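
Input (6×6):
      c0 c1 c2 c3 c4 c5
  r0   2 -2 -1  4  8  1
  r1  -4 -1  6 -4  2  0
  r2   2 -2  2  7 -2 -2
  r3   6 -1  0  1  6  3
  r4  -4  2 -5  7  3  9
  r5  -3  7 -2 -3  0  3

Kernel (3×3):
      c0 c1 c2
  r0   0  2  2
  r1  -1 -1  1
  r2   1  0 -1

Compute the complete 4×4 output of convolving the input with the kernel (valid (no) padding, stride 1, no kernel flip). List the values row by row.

Output[0,0]: The receptive field on the input at this output position is [2 -2 -1 / -4 -1 6 / 2 -2 2]. Elementwise product with the kernel and sum: -2·2 + -1·2 + -4·-1 + -1·-1 + 6·1 + 2·1 + 2·-1.

5 -12 28 29
18 9 -21 -5
-4 15 7 -14
-6 22 13 11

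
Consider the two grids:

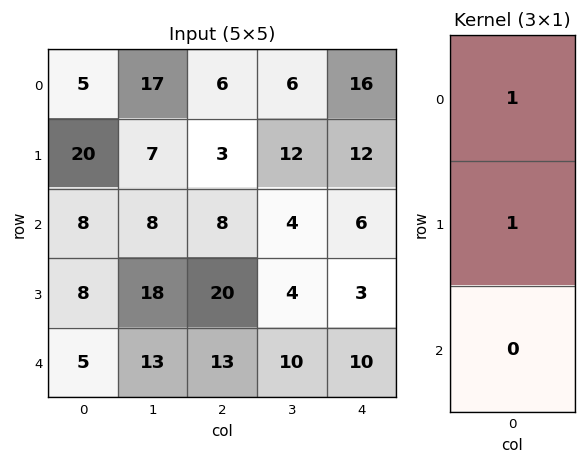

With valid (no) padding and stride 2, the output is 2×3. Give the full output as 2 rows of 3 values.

Output[0,0]: The receptive field on the input at this output position is [5 / 20 / 8]. Elementwise product with the kernel and sum: 5·1 + 20·1.
Output[0,1]: The receptive field on the input at this output position is [6 / 3 / 8]. Elementwise product with the kernel and sum: 6·1 + 3·1.

25 9 28
16 28 9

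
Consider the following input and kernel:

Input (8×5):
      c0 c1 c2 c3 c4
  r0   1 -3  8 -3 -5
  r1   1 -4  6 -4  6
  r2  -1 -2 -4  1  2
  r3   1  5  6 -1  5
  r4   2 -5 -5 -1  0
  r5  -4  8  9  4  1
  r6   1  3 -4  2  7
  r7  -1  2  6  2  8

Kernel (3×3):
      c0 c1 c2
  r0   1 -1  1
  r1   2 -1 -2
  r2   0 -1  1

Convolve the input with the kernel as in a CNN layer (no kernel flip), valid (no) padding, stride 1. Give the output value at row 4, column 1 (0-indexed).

The receptive field on the input at this output position is [-5 -5 -1 / 8 9 4 / 3 -4 2]. Elementwise product with the kernel and sum: -5·1 + -5·-1 + -1·1 + 8·2 + 9·-1 + 4·-2 + -4·-1 + 2·1.

4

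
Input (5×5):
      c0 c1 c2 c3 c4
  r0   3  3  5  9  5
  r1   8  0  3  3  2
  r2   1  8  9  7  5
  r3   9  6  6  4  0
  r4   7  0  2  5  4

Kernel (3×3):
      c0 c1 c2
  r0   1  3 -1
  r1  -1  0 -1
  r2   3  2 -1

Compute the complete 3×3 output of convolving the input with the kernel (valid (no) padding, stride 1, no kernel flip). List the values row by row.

6 41 58
28 17 22
20 17 31

Output[0,0]: The receptive field on the input at this output position is [3 3 5 / 8 0 3 / 1 8 9]. Elementwise product with the kernel and sum: 3·1 + 3·3 + 5·-1 + 8·-1 + 3·-1 + 1·3 + 8·2 + 9·-1.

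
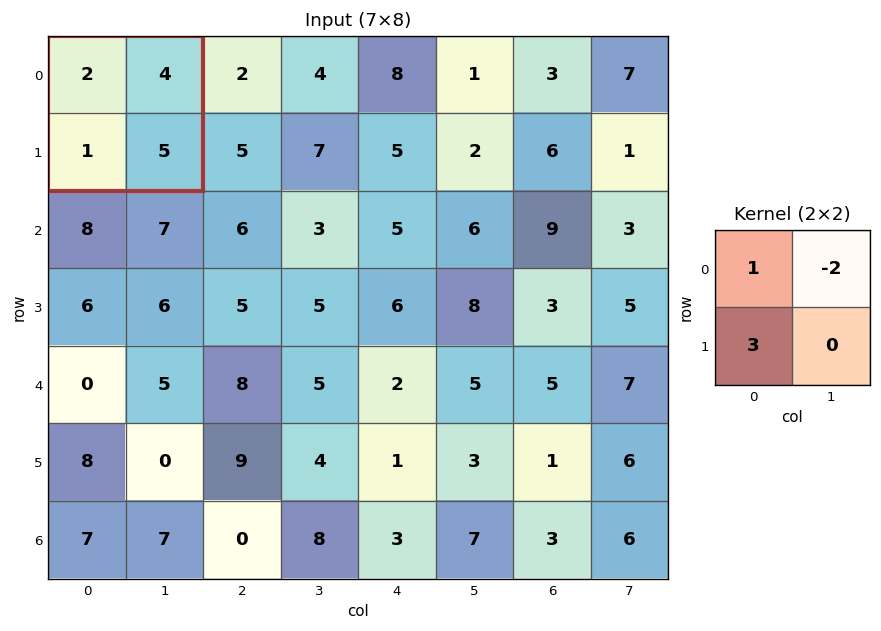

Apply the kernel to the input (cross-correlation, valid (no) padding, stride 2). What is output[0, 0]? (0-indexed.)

-3

The receptive field on the input at this output position is [2 4 / 1 5]. Elementwise product with the kernel and sum: 2·1 + 4·-2 + 1·3.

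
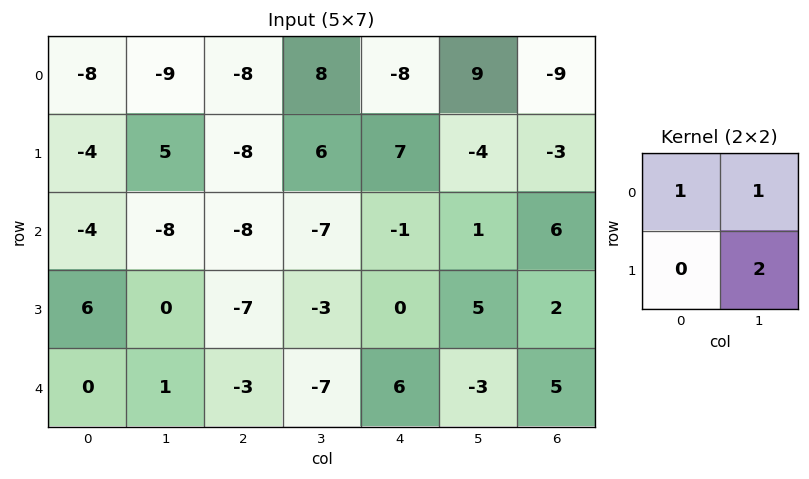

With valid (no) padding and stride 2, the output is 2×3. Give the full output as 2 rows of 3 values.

Output[0,0]: The receptive field on the input at this output position is [-8 -9 / -4 5]. Elementwise product with the kernel and sum: -8·1 + -9·1 + 5·2.

-7 12 -7
-12 -21 10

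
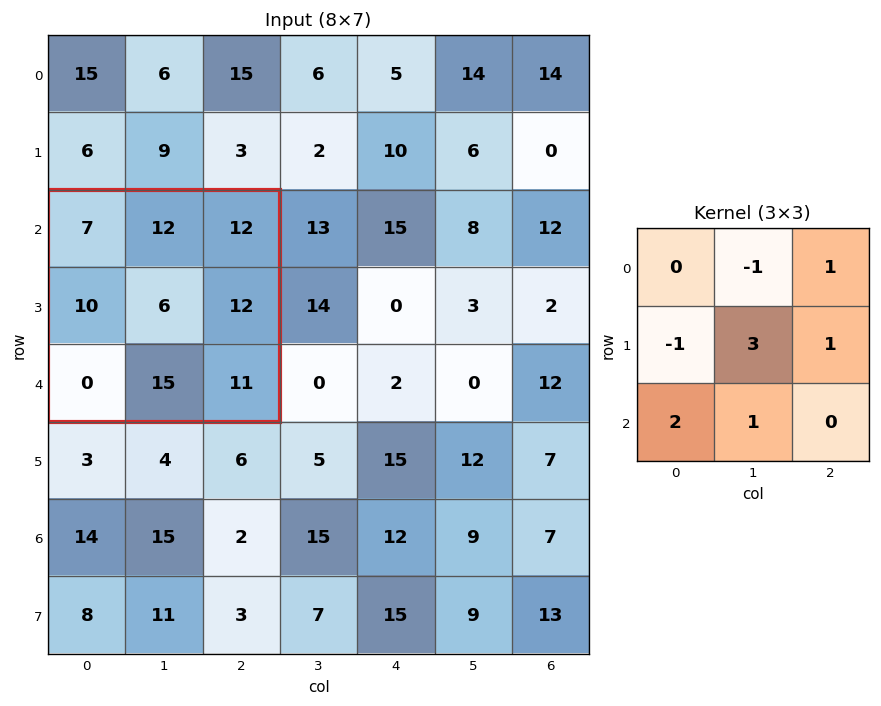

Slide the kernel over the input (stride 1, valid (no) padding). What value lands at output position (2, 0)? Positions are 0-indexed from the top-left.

The receptive field on the input at this output position is [7 12 12 / 10 6 12 / 0 15 11]. Elementwise product with the kernel and sum: 12·-1 + 12·1 + 10·-1 + 6·3 + 12·1 + 0·2 + 15·1.

35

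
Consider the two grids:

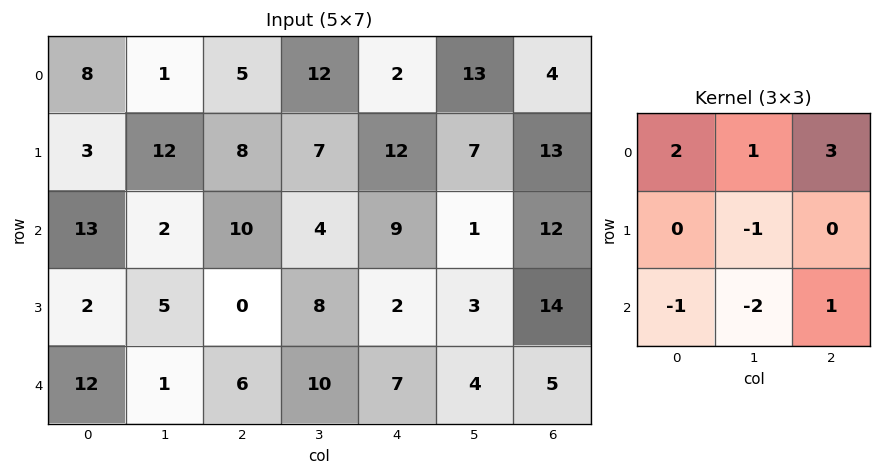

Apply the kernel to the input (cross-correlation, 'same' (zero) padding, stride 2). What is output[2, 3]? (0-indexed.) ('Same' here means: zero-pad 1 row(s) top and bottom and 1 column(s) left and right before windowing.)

The receptive field on the zero-padded input at this output position is [3 14 0 / 4 5 0 / 0 0 0]. Elementwise product with the kernel and sum: 3·2 + 14·1 + 0·3 + 5·-1 + 0·-1 + 0·-2 + 0·1.

15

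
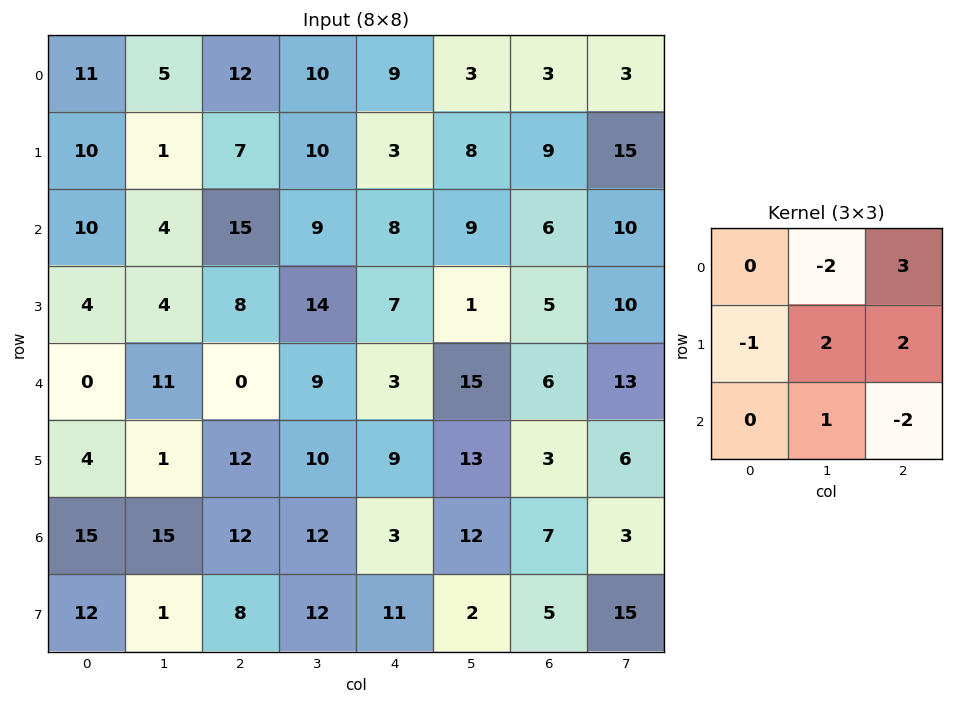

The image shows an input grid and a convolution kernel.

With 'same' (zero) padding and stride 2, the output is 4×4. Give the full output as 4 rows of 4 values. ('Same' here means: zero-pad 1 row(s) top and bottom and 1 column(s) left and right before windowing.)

Output[0,0]: The receptive field on the zero-padded input at this output position is [0 0 0 / 0 11 5 / 0 10 1]. Elementwise product with the kernel and sum: 0·-2 + 0·3 + 0·-1 + 11·2 + 5·2 + 10·1 + 1·-2.

40 26 1 -12
7 40 48 35
28 25 -1 34
65 23 46 -5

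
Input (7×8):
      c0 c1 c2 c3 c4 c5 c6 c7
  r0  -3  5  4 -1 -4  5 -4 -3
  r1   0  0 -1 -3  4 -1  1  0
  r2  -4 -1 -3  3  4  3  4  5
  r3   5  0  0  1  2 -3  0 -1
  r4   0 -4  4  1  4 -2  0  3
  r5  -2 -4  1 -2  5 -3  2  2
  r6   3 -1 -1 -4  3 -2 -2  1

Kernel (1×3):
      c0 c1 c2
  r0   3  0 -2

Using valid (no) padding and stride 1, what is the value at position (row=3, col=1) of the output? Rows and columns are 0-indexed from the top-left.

The receptive field on the input at this output position is [0 0 1]. Elementwise product with the kernel and sum: 0·3 + 1·-2.

-2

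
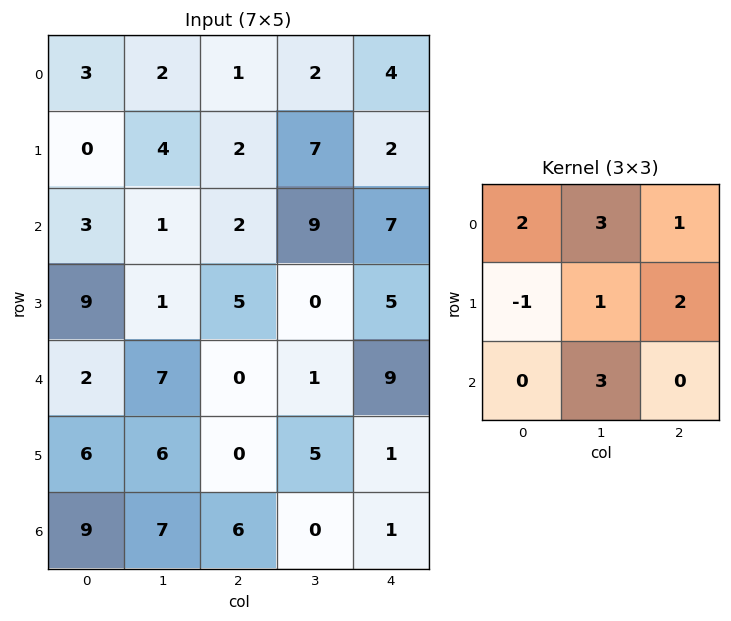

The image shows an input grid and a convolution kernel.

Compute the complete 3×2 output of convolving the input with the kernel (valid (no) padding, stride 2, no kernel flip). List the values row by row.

Output[0,0]: The receptive field on the input at this output position is [3 2 1 / 0 4 2 / 3 1 2]. Elementwise product with the kernel and sum: 3·2 + 2·3 + 1·1 + 0·-1 + 4·1 + 2·2 + 1·3.
Output[0,1]: The receptive field on the input at this output position is [1 2 4 / 2 7 2 / 2 9 7]. Elementwise product with the kernel and sum: 1·2 + 2·3 + 4·1 + 2·-1 + 7·1 + 2·2 + 9·3.

24 48
34 46
46 19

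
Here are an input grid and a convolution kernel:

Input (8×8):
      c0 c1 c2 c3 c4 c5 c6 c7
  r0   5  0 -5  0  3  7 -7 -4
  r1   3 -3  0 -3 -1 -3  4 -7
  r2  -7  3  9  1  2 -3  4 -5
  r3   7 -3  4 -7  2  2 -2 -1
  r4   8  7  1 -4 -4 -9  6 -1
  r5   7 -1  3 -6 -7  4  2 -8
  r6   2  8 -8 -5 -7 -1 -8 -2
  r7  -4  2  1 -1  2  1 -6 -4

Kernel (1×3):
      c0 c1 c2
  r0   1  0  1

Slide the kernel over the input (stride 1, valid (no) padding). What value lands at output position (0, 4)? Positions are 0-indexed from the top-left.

The receptive field on the input at this output position is [3 7 -7]. Elementwise product with the kernel and sum: 3·1 + -7·1.

-4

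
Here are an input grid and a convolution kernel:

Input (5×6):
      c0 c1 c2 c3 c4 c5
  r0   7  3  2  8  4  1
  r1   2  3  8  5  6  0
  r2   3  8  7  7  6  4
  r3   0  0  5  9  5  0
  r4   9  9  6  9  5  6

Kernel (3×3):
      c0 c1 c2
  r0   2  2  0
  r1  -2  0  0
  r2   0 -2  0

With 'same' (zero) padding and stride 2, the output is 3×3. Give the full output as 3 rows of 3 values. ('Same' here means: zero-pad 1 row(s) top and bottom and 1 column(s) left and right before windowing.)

Output[0,0]: The receptive field on the zero-padded input at this output position is [0 0 0 / 0 7 3 / 0 2 3]. Elementwise product with the kernel and sum: 0·2 + 0·2 + 0·-2 + 2·-2.
Output[0,1]: The receptive field on the zero-padded input at this output position is [0 0 0 / 3 2 8 / 3 8 5]. Elementwise product with the kernel and sum: 0·2 + 0·2 + 3·-2 + 8·-2.

-4 -22 -28
4 -4 -2
0 -8 10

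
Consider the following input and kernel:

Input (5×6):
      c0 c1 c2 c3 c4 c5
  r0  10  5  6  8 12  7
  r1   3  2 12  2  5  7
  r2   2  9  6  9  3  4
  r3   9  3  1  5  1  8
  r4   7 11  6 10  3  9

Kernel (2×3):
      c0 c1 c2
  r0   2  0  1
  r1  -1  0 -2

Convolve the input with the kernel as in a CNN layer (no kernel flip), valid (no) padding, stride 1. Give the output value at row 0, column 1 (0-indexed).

The receptive field on the input at this output position is [5 6 8 / 2 12 2]. Elementwise product with the kernel and sum: 5·2 + 8·1 + 2·-1 + 2·-2.

12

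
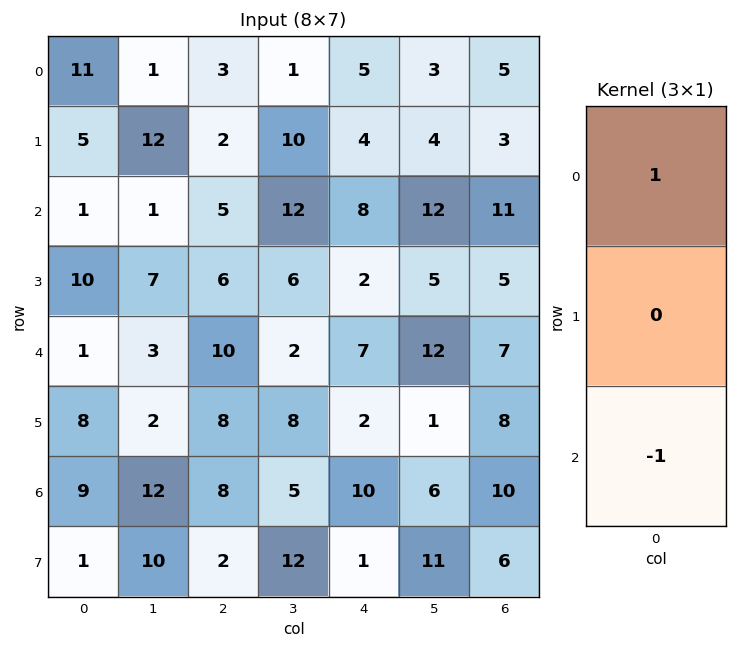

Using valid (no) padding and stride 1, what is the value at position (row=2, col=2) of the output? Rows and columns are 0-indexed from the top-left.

-5

The receptive field on the input at this output position is [5 / 6 / 10]. Elementwise product with the kernel and sum: 5·1 + 10·-1.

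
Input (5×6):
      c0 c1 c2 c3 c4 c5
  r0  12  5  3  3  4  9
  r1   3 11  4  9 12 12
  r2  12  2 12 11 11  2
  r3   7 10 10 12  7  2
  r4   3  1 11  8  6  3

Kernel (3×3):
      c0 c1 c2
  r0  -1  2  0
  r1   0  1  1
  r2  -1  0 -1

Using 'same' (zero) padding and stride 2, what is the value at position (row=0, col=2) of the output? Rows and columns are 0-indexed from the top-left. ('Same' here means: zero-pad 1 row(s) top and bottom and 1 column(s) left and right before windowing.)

-8

The receptive field on the zero-padded input at this output position is [0 0 0 / 3 4 9 / 9 12 12]. Elementwise product with the kernel and sum: 0·-1 + 0·2 + 4·1 + 9·1 + 9·-1 + 12·-1.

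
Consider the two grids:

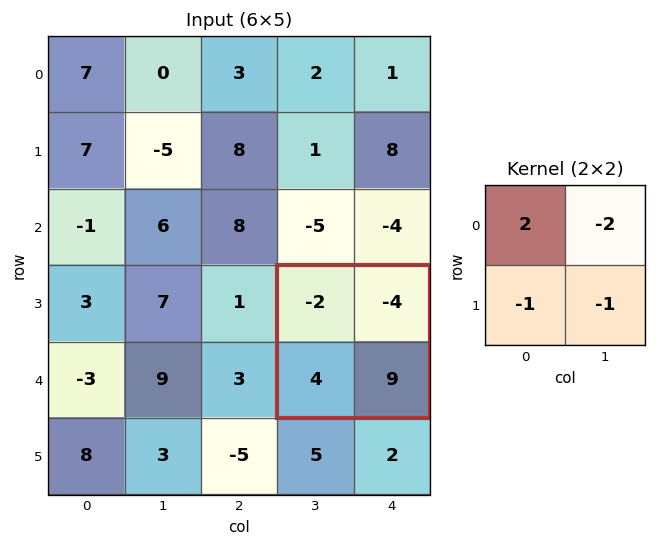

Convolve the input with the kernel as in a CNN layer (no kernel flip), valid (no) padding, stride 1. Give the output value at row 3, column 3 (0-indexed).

-9

The receptive field on the input at this output position is [-2 -4 / 4 9]. Elementwise product with the kernel and sum: -2·2 + -4·-2 + 4·-1 + 9·-1.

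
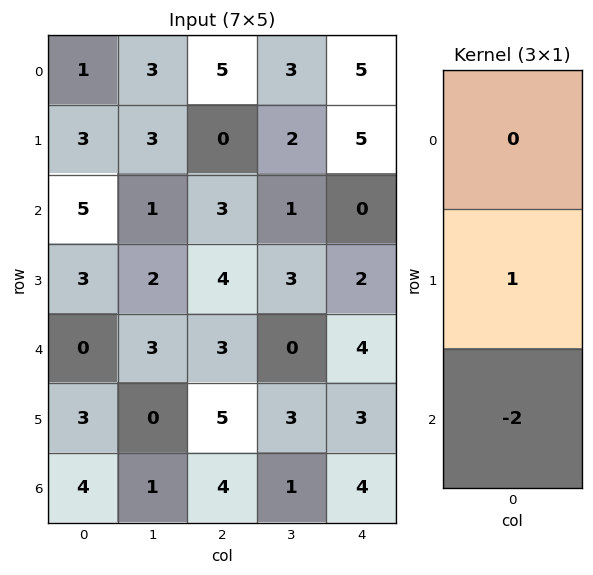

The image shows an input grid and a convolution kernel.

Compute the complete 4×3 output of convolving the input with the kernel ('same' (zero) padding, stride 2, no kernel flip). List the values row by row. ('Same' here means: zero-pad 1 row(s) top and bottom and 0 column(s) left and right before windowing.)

Output[0,0]: The receptive field on the zero-padded input at this output position is [0 / 1 / 3]. Elementwise product with the kernel and sum: 1·1 + 3·-2.

-5 5 -5
-1 -5 -4
-6 -7 -2
4 4 4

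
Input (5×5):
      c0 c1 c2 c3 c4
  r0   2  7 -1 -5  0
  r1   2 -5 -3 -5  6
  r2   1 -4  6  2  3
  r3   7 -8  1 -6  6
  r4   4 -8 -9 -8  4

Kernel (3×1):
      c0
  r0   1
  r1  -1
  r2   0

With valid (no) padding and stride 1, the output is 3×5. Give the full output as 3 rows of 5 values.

0 12 2 0 -6
1 -1 -9 -7 3
-6 4 5 8 -3

Output[0,0]: The receptive field on the input at this output position is [2 / 2 / 1]. Elementwise product with the kernel and sum: 2·1 + 2·-1.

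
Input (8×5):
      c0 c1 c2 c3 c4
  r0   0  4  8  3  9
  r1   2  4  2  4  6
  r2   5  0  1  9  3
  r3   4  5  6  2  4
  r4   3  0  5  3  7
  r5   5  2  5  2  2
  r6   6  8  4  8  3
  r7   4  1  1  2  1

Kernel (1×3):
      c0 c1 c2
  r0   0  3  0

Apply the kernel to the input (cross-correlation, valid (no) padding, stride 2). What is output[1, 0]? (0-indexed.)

The receptive field on the input at this output position is [5 0 1]. Elementwise product with the kernel and sum: 0·3.

0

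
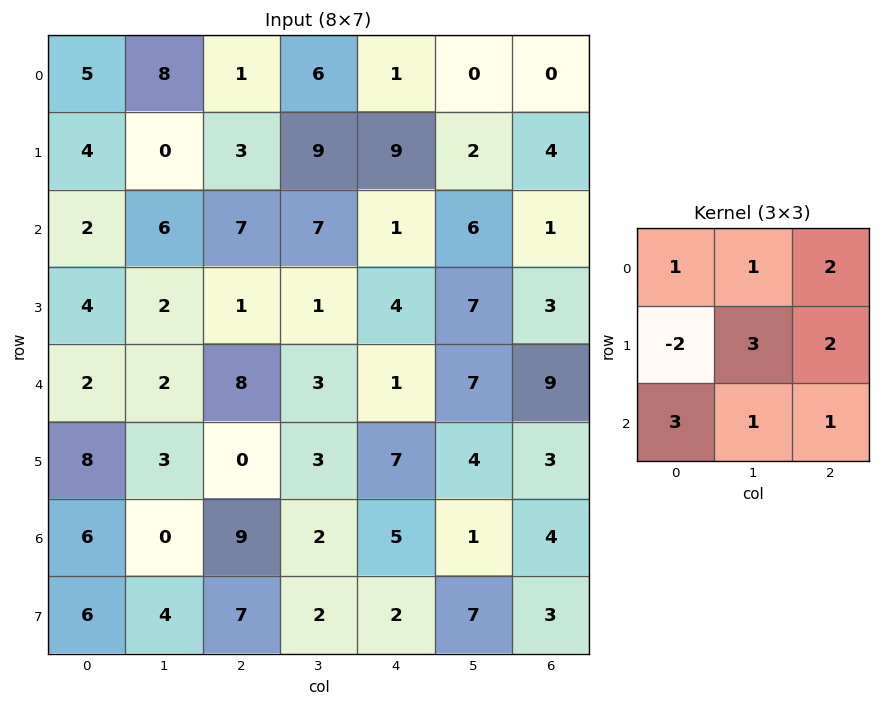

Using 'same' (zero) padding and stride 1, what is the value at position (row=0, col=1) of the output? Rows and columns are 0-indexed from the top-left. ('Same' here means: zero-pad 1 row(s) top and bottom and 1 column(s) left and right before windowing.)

31

The receptive field on the zero-padded input at this output position is [0 0 0 / 5 8 1 / 4 0 3]. Elementwise product with the kernel and sum: 0·1 + 0·1 + 0·2 + 5·-2 + 8·3 + 1·2 + 4·3 + 0·1 + 3·1.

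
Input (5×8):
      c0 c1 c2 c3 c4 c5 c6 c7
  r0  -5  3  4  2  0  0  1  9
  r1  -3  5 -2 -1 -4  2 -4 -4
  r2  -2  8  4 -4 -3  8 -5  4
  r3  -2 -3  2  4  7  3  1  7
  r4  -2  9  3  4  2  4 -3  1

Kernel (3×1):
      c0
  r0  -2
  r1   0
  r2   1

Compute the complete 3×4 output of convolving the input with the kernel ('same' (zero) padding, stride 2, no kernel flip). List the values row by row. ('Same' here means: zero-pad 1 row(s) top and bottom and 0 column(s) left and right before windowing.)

Output[0,0]: The receptive field on the zero-padded input at this output position is [0 / -5 / -3]. Elementwise product with the kernel and sum: 0·-2 + -3·1.

-3 -2 -4 -4
4 6 15 9
4 -4 -14 -2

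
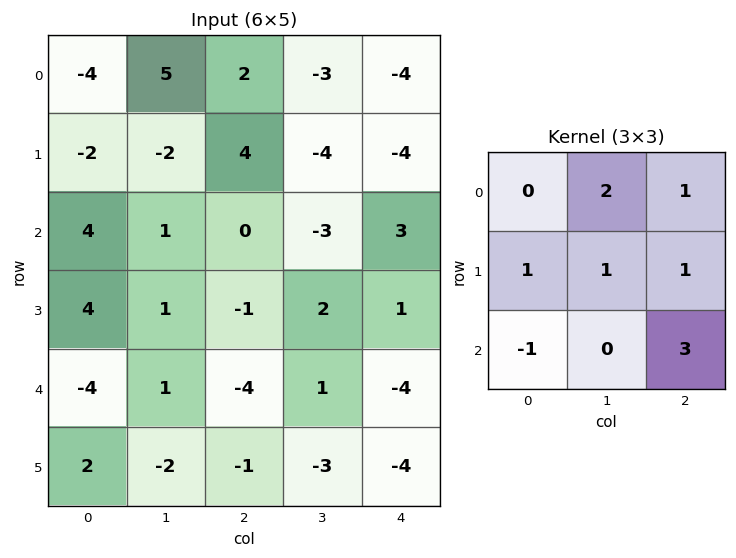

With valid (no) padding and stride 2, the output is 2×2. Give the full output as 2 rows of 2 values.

Output[0,0]: The receptive field on the input at this output position is [-4 5 2 / -2 -2 4 / 4 1 0]. Elementwise product with the kernel and sum: 5·2 + 2·1 + -2·1 + -2·1 + 4·1 + 4·-1 + 0·3.
Output[0,1]: The receptive field on the input at this output position is [2 -3 -4 / 4 -4 -4 / 0 -3 3]. Elementwise product with the kernel and sum: -3·2 + -4·1 + 4·1 + -4·1 + -4·1 + 0·-1 + 3·3.

8 -5
-2 -9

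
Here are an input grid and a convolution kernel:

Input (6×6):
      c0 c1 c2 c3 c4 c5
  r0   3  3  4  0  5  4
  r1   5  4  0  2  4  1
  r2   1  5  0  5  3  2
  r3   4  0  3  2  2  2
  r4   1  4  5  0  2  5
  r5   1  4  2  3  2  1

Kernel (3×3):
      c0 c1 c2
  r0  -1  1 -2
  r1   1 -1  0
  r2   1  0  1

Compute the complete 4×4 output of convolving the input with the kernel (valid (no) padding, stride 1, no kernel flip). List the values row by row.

Output[0,0]: The receptive field on the input at this output position is [3 3 4 / 5 4 0 / 1 5 0]. Elementwise product with the kernel and sum: 3·-1 + 3·1 + 4·-2 + 5·1 + 4·-1 + 1·1 + 0·1.
Output[0,1]: The receptive field on the input at this output position is [3 4 0 / 4 0 2 / 5 0 5]. Elementwise product with the kernel and sum: 3·-1 + 4·1 + 0·-2 + 4·1 + 0·-1 + 5·1 + 5·1.

-6 15 -13 2
2 -1 -6 6
14 -14 7 -1
-10 5 4 -2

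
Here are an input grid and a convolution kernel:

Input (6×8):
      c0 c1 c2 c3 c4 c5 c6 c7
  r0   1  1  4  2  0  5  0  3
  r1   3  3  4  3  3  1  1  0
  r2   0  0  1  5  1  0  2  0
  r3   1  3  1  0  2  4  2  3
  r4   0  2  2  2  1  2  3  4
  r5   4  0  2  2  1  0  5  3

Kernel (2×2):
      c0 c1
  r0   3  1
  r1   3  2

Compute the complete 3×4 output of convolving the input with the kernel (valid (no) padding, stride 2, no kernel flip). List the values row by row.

19 32 16 6
9 11 17 18
14 18 8 34

Output[0,0]: The receptive field on the input at this output position is [1 1 / 3 3]. Elementwise product with the kernel and sum: 1·3 + 1·1 + 3·3 + 3·2.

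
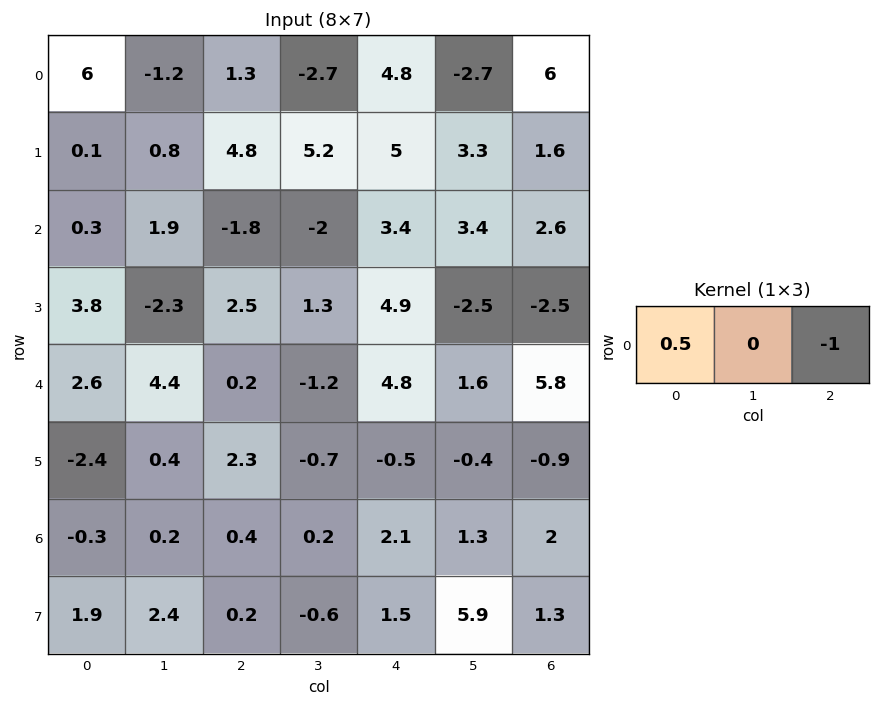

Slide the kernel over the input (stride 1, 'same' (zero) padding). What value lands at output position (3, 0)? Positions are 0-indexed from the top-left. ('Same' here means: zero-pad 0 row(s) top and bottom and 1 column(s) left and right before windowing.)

The receptive field on the zero-padded input at this output position is [0 3.8 -2.3]. Elementwise product with the kernel and sum: 0·0.5 + -2.3·-1.

2.3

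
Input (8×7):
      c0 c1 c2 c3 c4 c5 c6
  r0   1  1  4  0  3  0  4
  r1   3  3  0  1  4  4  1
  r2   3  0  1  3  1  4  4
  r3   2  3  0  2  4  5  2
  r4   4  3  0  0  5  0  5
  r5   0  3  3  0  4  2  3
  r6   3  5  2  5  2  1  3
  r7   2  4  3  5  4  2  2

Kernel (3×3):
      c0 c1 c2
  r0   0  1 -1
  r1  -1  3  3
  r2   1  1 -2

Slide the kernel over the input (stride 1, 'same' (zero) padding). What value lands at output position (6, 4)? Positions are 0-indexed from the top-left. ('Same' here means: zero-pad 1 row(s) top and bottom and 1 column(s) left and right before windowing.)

11

The receptive field on the zero-padded input at this output position is [0 4 2 / 5 2 1 / 5 4 2]. Elementwise product with the kernel and sum: 4·1 + 2·-1 + 5·-1 + 2·3 + 1·3 + 5·1 + 4·1 + 2·-2.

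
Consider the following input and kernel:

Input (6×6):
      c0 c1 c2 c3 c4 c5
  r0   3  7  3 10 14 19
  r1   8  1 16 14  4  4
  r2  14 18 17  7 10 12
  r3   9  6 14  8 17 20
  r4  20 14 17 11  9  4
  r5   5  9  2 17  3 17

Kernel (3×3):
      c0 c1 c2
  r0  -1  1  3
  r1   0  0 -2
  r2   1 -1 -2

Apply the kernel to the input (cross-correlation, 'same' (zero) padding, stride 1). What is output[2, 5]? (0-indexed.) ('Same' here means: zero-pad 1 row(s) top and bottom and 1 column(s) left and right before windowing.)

The receptive field on the zero-padded input at this output position is [4 4 0 / 10 12 0 / 17 20 0]. Elementwise product with the kernel and sum: 4·-1 + 4·1 + 0·3 + 0·-2 + 17·1 + 20·-1 + 0·-2.

-3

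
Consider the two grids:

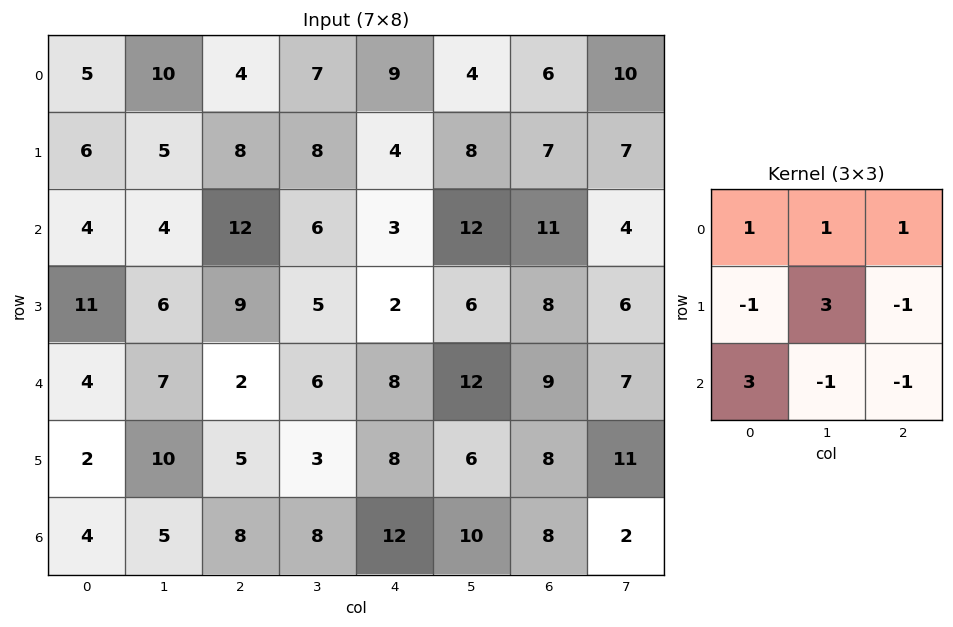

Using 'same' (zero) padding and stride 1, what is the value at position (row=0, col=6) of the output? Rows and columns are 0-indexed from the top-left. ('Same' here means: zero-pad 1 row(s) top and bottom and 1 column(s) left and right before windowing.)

The receptive field on the zero-padded input at this output position is [0 0 0 / 4 6 10 / 8 7 7]. Elementwise product with the kernel and sum: 0·1 + 0·1 + 0·1 + 4·-1 + 6·3 + 10·-1 + 8·3 + 7·-1 + 7·-1.

14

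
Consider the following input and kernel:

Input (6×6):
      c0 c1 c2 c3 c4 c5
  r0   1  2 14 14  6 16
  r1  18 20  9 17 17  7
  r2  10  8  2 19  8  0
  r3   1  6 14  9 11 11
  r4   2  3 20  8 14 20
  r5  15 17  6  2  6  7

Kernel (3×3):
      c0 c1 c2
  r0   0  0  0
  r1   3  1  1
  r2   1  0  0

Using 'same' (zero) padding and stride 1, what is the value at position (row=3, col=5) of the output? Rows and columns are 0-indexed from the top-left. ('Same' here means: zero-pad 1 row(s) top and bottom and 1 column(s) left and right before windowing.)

58

The receptive field on the zero-padded input at this output position is [8 0 0 / 11 11 0 / 14 20 0]. Elementwise product with the kernel and sum: 11·3 + 11·1 + 0·1 + 14·1.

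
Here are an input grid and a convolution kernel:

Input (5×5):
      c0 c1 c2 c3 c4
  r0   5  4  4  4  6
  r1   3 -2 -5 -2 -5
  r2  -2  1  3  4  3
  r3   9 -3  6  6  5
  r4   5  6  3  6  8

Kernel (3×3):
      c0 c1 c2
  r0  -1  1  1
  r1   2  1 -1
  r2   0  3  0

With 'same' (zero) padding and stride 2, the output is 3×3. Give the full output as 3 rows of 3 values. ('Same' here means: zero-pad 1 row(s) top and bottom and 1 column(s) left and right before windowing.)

Output[0,0]: The receptive field on the zero-padded input at this output position is [0 0 0 / 0 5 4 / 0 3 -2]. Elementwise product with the kernel and sum: 0·-1 + 0·1 + 0·1 + 0·2 + 5·1 + 4·-1 + 3·3.
Output[0,1]: The receptive field on the zero-padded input at this output position is [0 0 0 / 4 4 4 / -2 -5 -2]. Elementwise product with the kernel and sum: 0·-1 + 0·1 + 0·1 + 4·2 + 4·1 + 4·-1 + -5·3.

10 -7 -1
25 14 23
5 24 19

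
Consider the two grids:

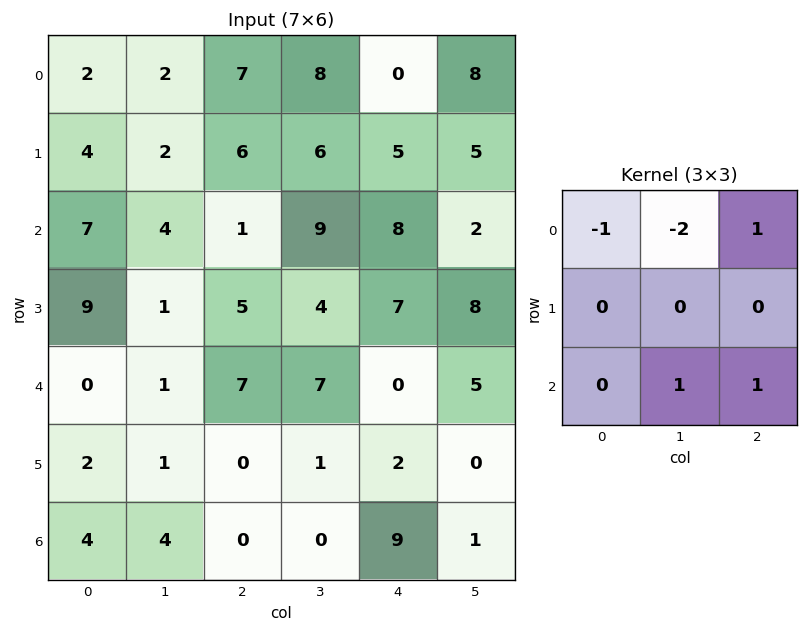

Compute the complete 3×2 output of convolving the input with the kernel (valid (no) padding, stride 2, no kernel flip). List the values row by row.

6 -6
-6 -4
9 -12

Output[0,0]: The receptive field on the input at this output position is [2 2 7 / 4 2 6 / 7 4 1]. Elementwise product with the kernel and sum: 2·-1 + 2·-2 + 7·1 + 4·1 + 1·1.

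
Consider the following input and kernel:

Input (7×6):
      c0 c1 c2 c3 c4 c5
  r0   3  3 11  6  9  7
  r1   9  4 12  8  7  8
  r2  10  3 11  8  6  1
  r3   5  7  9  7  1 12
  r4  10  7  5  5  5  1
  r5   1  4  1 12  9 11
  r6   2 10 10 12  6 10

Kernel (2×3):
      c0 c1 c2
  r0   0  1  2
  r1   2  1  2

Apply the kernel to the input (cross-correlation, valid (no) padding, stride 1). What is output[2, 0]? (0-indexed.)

60

The receptive field on the input at this output position is [10 3 11 / 5 7 9]. Elementwise product with the kernel and sum: 3·1 + 11·2 + 5·2 + 7·1 + 9·2.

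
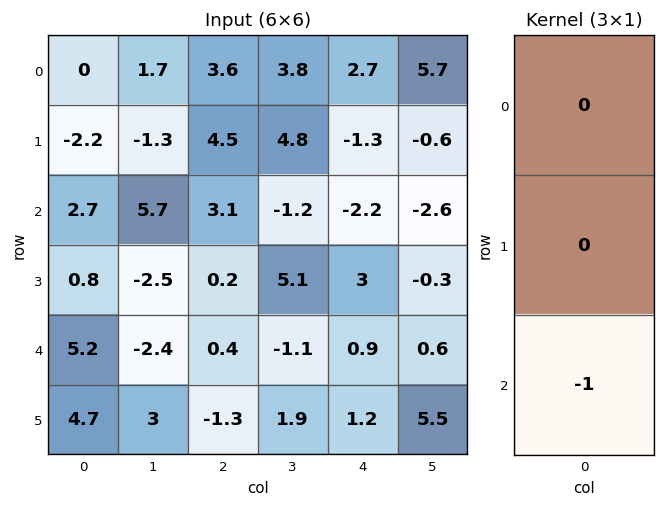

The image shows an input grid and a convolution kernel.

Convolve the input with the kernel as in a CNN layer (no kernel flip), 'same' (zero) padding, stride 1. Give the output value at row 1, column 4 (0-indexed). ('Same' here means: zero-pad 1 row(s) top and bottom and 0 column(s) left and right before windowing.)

The receptive field on the zero-padded input at this output position is [2.7 / -1.3 / -2.2]. Elementwise product with the kernel and sum: -2.2·-1.

2.2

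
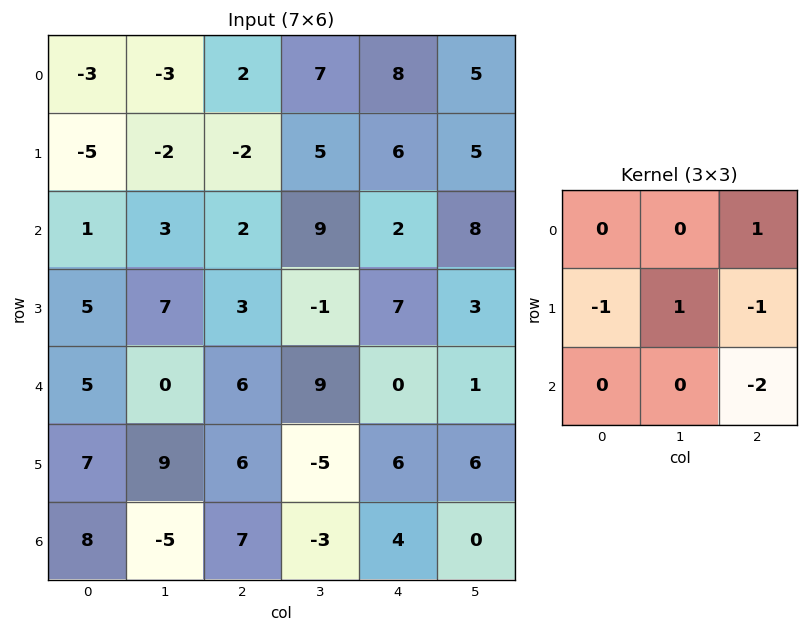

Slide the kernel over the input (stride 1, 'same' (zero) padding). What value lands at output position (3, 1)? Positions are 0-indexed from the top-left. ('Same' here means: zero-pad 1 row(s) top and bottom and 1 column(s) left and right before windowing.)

The receptive field on the zero-padded input at this output position is [1 3 2 / 5 7 3 / 5 0 6]. Elementwise product with the kernel and sum: 2·1 + 5·-1 + 7·1 + 3·-1 + 6·-2.

-11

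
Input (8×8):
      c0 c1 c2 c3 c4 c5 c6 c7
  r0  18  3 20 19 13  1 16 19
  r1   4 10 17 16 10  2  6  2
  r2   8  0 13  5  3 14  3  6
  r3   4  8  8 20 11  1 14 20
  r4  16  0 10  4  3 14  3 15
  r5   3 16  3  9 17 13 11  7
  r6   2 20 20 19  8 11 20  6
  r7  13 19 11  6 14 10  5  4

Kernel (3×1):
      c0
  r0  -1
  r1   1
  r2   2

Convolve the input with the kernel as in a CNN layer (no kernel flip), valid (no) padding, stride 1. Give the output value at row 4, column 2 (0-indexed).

33

The receptive field on the input at this output position is [10 / 3 / 20]. Elementwise product with the kernel and sum: 10·-1 + 3·1 + 20·2.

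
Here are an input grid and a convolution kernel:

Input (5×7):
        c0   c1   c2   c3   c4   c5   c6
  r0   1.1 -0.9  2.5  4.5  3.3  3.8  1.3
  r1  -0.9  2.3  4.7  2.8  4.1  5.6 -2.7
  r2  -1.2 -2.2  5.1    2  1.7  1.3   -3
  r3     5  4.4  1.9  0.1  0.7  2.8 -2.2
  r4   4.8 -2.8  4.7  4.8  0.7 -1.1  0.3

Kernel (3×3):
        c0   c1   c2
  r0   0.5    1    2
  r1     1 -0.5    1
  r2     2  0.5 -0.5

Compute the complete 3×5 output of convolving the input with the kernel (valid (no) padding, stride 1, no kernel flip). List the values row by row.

Output[0,0]: The receptive field on the input at this output position is [1.1 -0.9 2.5 / -0.9 2.3 4.7 / -1.2 -2.2 5.1]. Elementwise product with the kernel and sum: 1.1·0.5 + -0.9·1 + 2.5·2 + -0.9·1 + 2.3·-0.5 + 4.7·1 + -1.2·2 + -2.2·0.5 + 5.1·-0.5.
Output[0,1]: The receptive field on the input at this output position is [-0.9 2.5 4.5 / 2.3 4.7 2.8 / -2.2 5.1 2]. Elementwise product with the kernel and sum: -0.9·0.5 + 2.5·1 + 4.5·2 + 2.3·1 + 4.7·-0.5 + 2.8·1 + -2.2·2 + 5.1·0.5 + 2·-0.5.

1.25 10.95 30.1 23.7 12.2
27.5 18.4 22.65 18.3 4.2
17.95 5.9 21.95 18.35 -6.05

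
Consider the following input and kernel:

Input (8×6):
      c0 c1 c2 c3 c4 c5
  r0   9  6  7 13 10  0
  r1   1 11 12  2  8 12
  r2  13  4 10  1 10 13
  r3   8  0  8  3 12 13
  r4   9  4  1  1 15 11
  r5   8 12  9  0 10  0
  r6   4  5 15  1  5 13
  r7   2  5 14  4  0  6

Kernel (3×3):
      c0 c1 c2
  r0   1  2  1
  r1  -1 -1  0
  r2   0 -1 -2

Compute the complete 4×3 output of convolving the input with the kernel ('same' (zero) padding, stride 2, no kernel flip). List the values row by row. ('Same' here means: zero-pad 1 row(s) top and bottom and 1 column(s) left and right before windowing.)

Output[0,0]: The receptive field on the zero-padded input at this output position is [0 0 0 / 0 9 6 / 0 1 11]. Elementwise product with the kernel and sum: 0·1 + 0·2 + 0·1 + 0·-1 + 9·-1 + 1·-1 + 11·-2.

-32 -29 -55
-8 9 -19
-25 5 14
12 -12 2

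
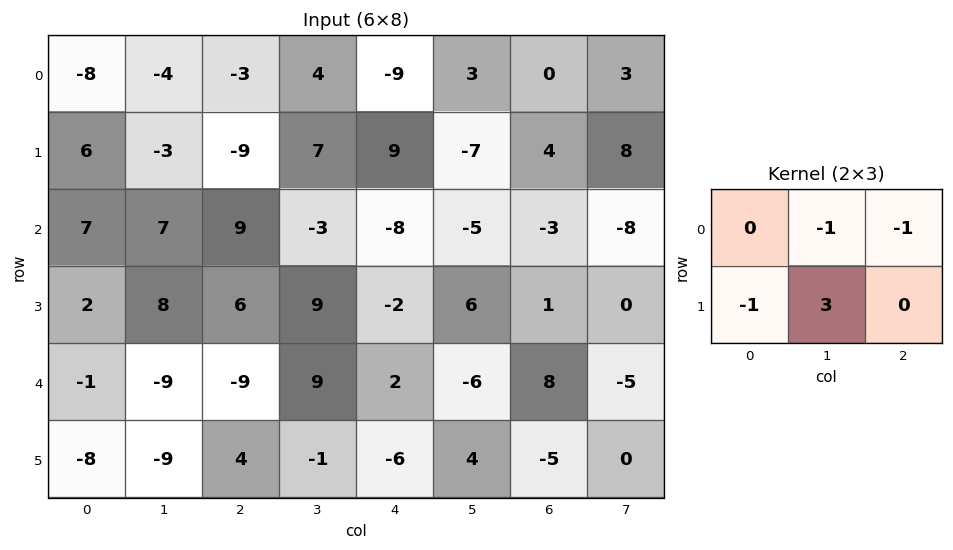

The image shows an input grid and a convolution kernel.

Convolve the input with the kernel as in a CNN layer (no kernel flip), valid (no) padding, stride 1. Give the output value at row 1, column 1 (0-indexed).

22

The receptive field on the input at this output position is [-3 -9 7 / 7 9 -3]. Elementwise product with the kernel and sum: -9·-1 + 7·-1 + 7·-1 + 9·3.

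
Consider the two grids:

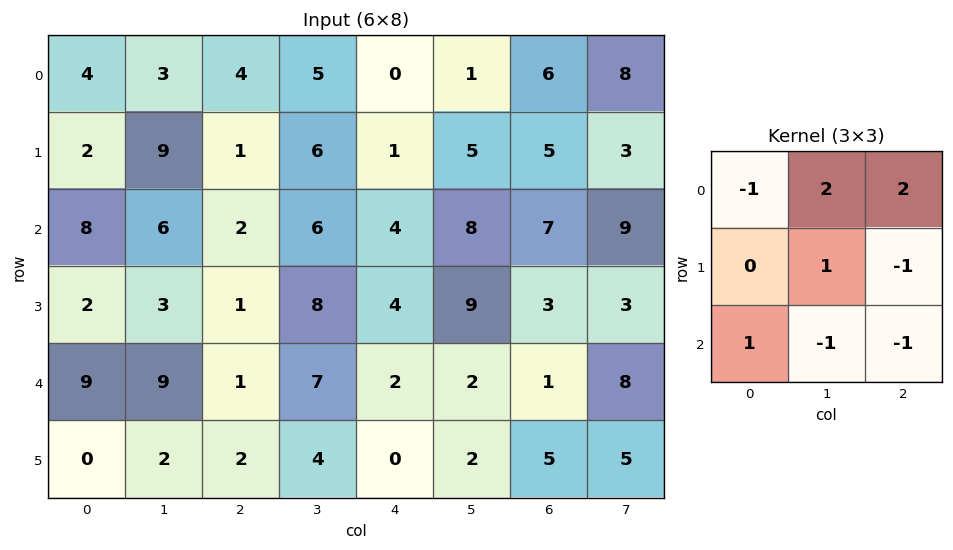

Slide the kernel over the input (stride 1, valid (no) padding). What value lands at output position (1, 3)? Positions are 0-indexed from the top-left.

-3

The receptive field on the input at this output position is [6 1 5 / 6 4 8 / 8 4 9]. Elementwise product with the kernel and sum: 6·-1 + 1·2 + 5·2 + 4·1 + 8·-1 + 8·1 + 4·-1 + 9·-1.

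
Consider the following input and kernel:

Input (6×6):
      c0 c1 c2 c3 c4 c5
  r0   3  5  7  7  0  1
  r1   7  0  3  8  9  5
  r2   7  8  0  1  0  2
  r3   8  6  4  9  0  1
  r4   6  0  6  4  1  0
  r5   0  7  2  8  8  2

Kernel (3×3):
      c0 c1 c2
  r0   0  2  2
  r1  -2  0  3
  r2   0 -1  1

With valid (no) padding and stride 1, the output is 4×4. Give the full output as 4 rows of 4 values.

11 53 34 3
-10 14 25 33
18 15 -9 -12
21 44 9 -12

Output[0,0]: The receptive field on the input at this output position is [3 5 7 / 7 0 3 / 7 8 0]. Elementwise product with the kernel and sum: 5·2 + 7·2 + 7·-2 + 3·3 + 8·-1 + 0·1.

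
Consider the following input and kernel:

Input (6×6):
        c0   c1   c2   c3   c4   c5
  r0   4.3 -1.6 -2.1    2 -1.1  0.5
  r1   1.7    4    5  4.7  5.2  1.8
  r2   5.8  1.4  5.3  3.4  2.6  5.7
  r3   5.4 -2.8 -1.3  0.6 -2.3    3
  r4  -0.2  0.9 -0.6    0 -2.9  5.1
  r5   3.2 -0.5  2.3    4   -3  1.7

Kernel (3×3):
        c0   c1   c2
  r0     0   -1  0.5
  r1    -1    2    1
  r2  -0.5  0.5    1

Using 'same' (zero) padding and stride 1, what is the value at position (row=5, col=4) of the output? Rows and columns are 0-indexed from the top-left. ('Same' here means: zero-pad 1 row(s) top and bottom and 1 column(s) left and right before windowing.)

The receptive field on the zero-padded input at this output position is [0 -2.9 5.1 / 4 -3 1.7 / 0 0 0]. Elementwise product with the kernel and sum: -2.9·-1 + 5.1·0.5 + 4·-1 + -3·2 + 1.7·1 + 0·-0.5 + 0·0.5 + 0·1.

-2.85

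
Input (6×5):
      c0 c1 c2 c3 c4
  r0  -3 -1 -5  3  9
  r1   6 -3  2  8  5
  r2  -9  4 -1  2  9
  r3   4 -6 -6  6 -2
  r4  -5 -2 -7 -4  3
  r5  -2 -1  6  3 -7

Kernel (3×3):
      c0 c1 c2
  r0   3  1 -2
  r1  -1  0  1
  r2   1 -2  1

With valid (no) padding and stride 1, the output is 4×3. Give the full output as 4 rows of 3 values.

Output[0,0]: The receptive field on the input at this output position is [-3 -1 -5 / 6 -3 2 / -9 4 -1]. Elementwise product with the kernel and sum: -3·3 + -1·1 + -5·-2 + 6·-1 + 2·1 + -9·1 + 4·-2 + -1·1.

-22 5 -23
29 -13 -6
-39 27 -11
22 -48 -5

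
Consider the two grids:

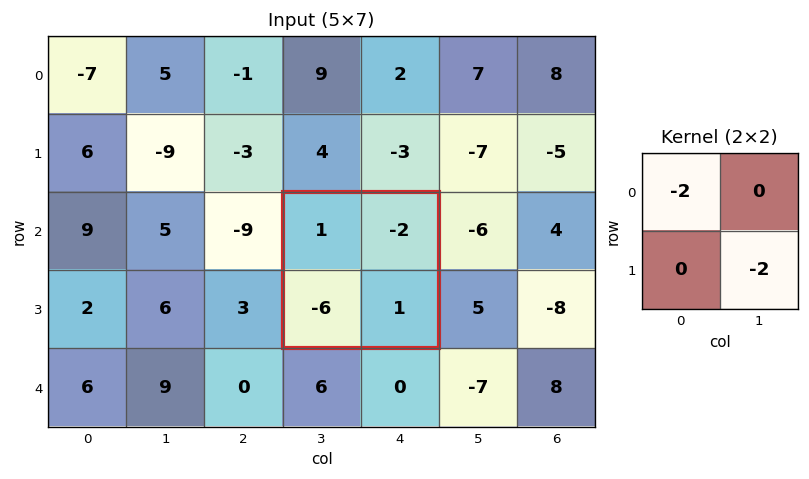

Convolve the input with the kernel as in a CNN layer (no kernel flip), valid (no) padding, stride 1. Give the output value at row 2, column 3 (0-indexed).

-4

The receptive field on the input at this output position is [1 -2 / -6 1]. Elementwise product with the kernel and sum: 1·-2 + 1·-2.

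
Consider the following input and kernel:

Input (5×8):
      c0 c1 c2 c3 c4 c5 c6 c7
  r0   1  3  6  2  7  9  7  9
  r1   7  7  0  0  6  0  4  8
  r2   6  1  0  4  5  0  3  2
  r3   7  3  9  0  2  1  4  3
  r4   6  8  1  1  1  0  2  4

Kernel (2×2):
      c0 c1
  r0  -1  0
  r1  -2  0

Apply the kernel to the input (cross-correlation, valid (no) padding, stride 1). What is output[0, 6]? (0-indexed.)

-15

The receptive field on the input at this output position is [7 9 / 4 8]. Elementwise product with the kernel and sum: 7·-1 + 4·-2.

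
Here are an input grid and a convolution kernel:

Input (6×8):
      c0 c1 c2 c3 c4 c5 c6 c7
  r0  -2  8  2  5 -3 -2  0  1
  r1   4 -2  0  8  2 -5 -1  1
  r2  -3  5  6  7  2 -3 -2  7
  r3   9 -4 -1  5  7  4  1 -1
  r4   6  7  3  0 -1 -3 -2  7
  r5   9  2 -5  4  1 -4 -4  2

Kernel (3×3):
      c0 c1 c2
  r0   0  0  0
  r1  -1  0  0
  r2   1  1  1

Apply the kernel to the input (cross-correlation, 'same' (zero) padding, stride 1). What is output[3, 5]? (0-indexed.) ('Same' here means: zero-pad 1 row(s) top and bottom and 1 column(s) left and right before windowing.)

-13

The receptive field on the zero-padded input at this output position is [2 -3 -2 / 7 4 1 / -1 -3 -2]. Elementwise product with the kernel and sum: 7·-1 + -1·1 + -3·1 + -2·1.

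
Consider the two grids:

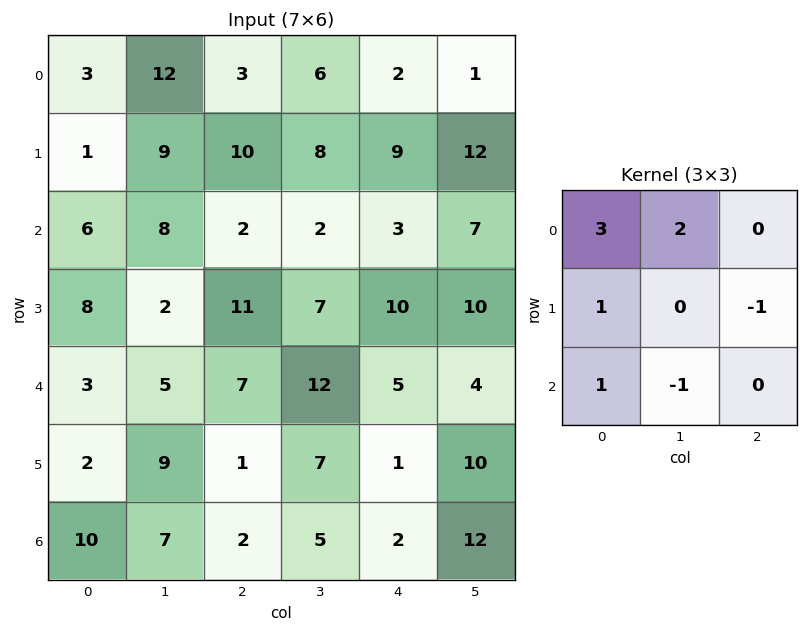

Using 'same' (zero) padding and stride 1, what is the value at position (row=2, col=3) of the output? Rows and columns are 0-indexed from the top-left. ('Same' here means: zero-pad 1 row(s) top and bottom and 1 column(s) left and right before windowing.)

The receptive field on the zero-padded input at this output position is [10 8 9 / 2 2 3 / 11 7 10]. Elementwise product with the kernel and sum: 10·3 + 8·2 + 2·1 + 3·-1 + 11·1 + 7·-1.

49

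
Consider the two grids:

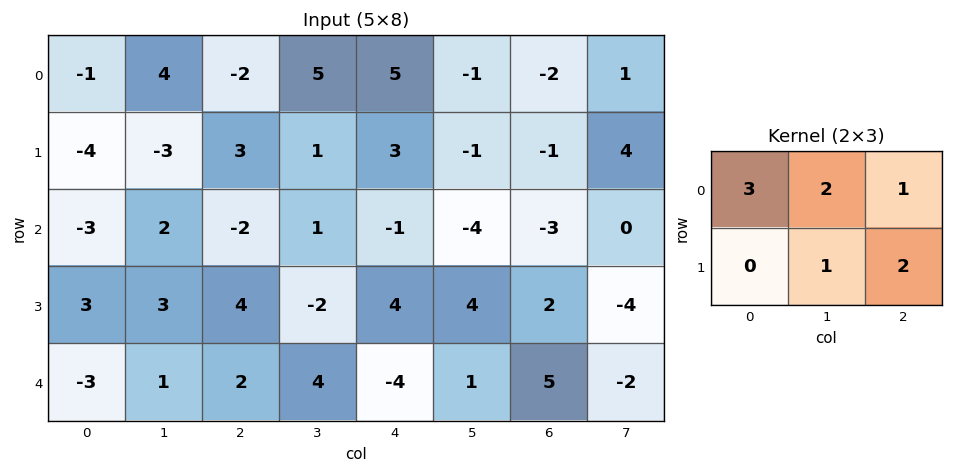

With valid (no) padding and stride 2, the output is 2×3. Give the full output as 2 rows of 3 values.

6 16 8
4 1 -6

Output[0,0]: The receptive field on the input at this output position is [-1 4 -2 / -4 -3 3]. Elementwise product with the kernel and sum: -1·3 + 4·2 + -2·1 + -3·1 + 3·2.
Output[0,1]: The receptive field on the input at this output position is [-2 5 5 / 3 1 3]. Elementwise product with the kernel and sum: -2·3 + 5·2 + 5·1 + 1·1 + 3·2.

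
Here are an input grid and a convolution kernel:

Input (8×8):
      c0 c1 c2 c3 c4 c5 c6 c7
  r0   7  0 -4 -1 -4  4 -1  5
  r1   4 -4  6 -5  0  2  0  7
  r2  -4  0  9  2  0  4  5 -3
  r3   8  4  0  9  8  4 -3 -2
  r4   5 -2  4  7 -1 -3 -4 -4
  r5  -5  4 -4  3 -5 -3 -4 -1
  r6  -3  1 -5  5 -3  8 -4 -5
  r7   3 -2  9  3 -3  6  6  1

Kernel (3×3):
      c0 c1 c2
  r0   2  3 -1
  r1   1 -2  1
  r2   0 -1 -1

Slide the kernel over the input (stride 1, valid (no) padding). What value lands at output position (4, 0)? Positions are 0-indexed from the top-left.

The receptive field on the input at this output position is [5 -2 4 / -5 4 -4 / -3 1 -5]. Elementwise product with the kernel and sum: 5·2 + -2·3 + 4·-1 + -5·1 + 4·-2 + -4·1 + 1·-1 + -5·-1.

-13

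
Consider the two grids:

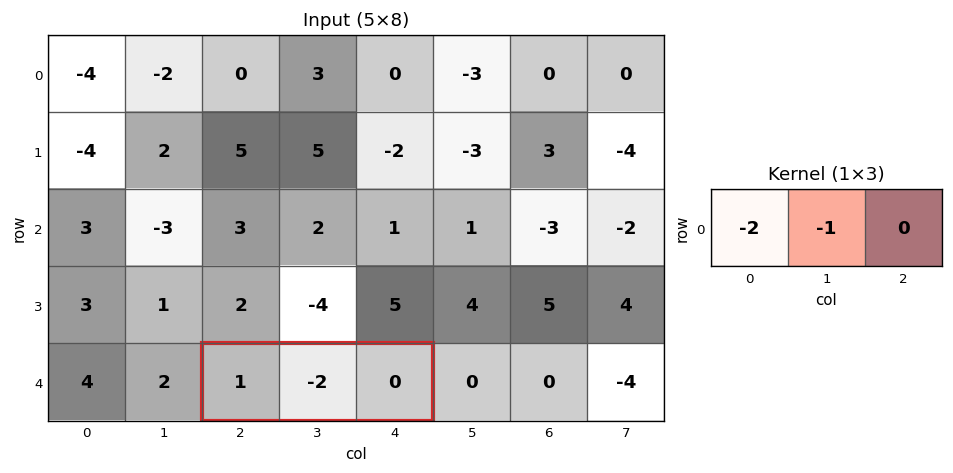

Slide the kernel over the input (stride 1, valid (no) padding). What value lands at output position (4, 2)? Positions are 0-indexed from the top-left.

The receptive field on the input at this output position is [1 -2 0]. Elementwise product with the kernel and sum: 1·-2 + -2·-1.

0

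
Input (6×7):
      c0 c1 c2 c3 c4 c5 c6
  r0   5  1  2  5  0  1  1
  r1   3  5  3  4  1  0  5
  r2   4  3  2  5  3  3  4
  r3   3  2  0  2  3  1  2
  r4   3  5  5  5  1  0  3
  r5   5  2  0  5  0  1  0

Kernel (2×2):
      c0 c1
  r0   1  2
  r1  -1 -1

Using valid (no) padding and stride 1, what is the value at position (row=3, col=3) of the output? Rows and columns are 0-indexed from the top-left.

2

The receptive field on the input at this output position is [2 3 / 5 1]. Elementwise product with the kernel and sum: 2·1 + 3·2 + 5·-1 + 1·-1.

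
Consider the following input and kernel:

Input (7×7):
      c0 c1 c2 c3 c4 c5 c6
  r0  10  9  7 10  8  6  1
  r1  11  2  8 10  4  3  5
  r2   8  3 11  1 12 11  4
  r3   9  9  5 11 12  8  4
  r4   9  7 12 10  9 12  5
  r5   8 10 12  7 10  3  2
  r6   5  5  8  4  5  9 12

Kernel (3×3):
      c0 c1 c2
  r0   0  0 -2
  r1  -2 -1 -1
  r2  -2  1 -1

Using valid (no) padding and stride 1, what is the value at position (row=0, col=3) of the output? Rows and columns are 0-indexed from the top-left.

The receptive field on the input at this output position is [10 8 6 / 10 4 3 / 1 12 11]. Elementwise product with the kernel and sum: 6·-2 + 10·-2 + 4·-1 + 3·-1 + 1·-2 + 12·1 + 11·-1.

-40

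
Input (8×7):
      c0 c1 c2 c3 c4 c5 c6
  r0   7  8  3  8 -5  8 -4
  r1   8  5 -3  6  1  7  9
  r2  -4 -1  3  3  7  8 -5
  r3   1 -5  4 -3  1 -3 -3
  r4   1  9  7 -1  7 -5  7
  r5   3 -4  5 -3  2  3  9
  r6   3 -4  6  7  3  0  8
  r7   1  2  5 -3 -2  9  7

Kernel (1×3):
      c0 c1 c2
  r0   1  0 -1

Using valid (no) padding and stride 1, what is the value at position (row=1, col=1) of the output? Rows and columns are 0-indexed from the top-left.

The receptive field on the input at this output position is [5 -3 6]. Elementwise product with the kernel and sum: 5·1 + 6·-1.

-1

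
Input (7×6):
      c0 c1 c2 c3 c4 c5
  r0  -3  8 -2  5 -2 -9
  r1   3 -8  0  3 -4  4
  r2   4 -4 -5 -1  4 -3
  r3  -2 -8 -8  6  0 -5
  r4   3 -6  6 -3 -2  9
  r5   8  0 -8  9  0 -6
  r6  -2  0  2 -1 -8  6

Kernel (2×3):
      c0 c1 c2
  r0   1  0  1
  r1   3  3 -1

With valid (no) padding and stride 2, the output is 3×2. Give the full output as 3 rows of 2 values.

-20 9
-23 -7
41 7

Output[0,0]: The receptive field on the input at this output position is [-3 8 -2 / 3 -8 0]. Elementwise product with the kernel and sum: -3·1 + -2·1 + 3·3 + -8·3 + 0·-1.
Output[0,1]: The receptive field on the input at this output position is [-2 5 -2 / 0 3 -4]. Elementwise product with the kernel and sum: -2·1 + -2·1 + 0·3 + 3·3 + -4·-1.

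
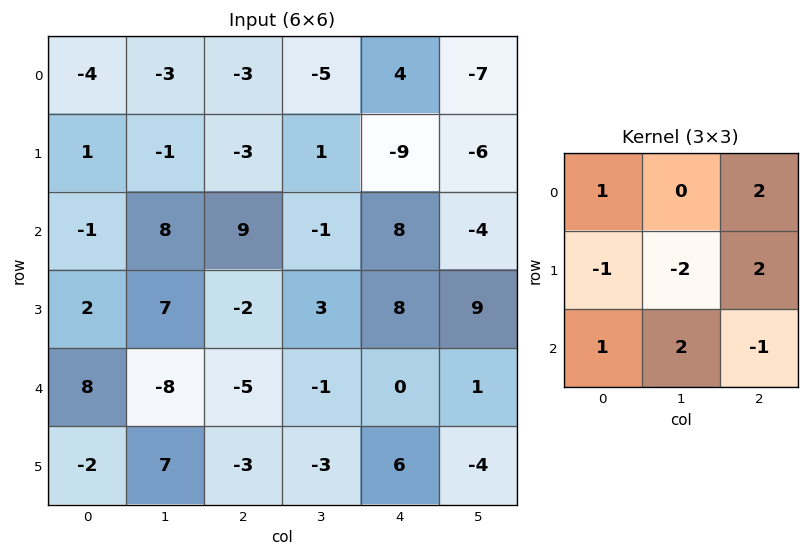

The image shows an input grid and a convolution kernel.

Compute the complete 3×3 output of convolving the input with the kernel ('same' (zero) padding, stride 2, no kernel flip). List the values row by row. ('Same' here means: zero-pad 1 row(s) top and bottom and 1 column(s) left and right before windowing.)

Output[0,0]: The receptive field on the zero-padded input at this output position is [0 0 0 / 0 -4 -3 / 0 1 -1]. Elementwise product with the kernel and sum: 0·1 + 0·2 + 0·-1 + -4·-2 + -3·2 + 0·1 + 1·2 + -1·-1.
Output[0,1]: The receptive field on the zero-padded input at this output position is [0 0 0 / -3 -3 -5 / -1 -3 1]. Elementwise product with the kernel and sum: 0·1 + 0·2 + -3·-1 + -3·-2 + -5·2 + -1·1 + -3·2 + 1·-1.

5 -9 -28
13 -27 -24
-29 33 37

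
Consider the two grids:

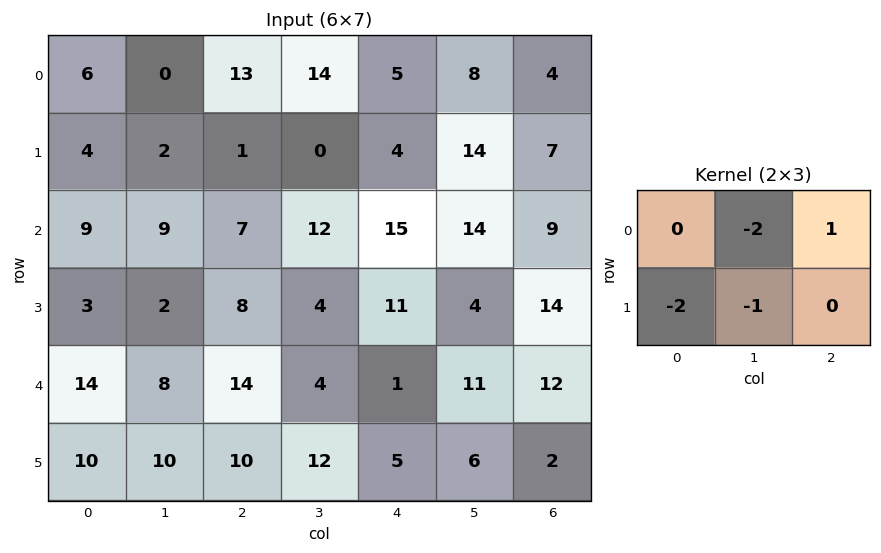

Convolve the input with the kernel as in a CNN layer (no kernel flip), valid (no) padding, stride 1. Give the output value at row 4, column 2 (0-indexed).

-39

The receptive field on the input at this output position is [14 4 1 / 10 12 5]. Elementwise product with the kernel and sum: 4·-2 + 1·1 + 10·-2 + 12·-1.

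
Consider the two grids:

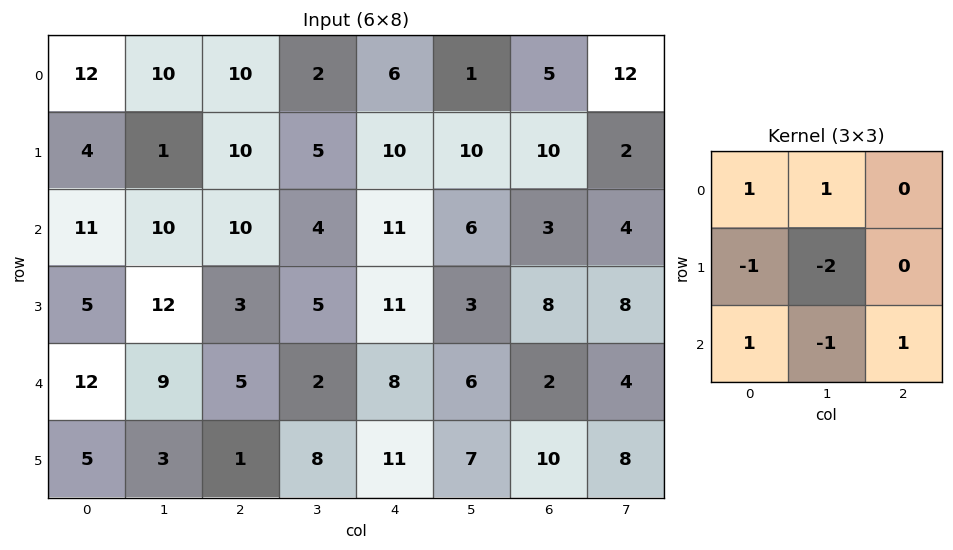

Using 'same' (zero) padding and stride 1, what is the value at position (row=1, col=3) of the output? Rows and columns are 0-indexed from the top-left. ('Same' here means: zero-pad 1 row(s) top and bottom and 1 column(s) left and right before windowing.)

The receptive field on the zero-padded input at this output position is [10 2 6 / 10 5 10 / 10 4 11]. Elementwise product with the kernel and sum: 10·1 + 2·1 + 10·-1 + 5·-2 + 10·1 + 4·-1 + 11·1.

9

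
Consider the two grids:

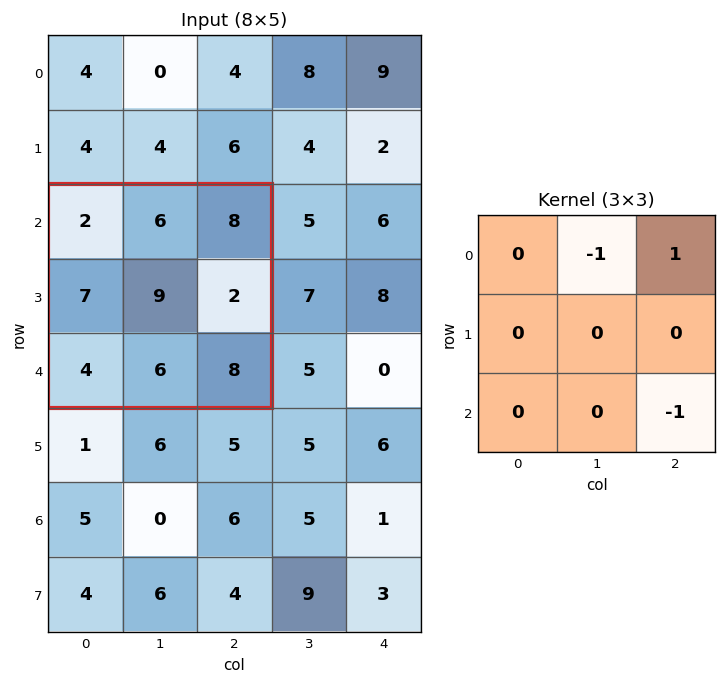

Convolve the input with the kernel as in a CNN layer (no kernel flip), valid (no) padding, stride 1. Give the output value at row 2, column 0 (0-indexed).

-6

The receptive field on the input at this output position is [2 6 8 / 7 9 2 / 4 6 8]. Elementwise product with the kernel and sum: 6·-1 + 8·1 + 8·-1.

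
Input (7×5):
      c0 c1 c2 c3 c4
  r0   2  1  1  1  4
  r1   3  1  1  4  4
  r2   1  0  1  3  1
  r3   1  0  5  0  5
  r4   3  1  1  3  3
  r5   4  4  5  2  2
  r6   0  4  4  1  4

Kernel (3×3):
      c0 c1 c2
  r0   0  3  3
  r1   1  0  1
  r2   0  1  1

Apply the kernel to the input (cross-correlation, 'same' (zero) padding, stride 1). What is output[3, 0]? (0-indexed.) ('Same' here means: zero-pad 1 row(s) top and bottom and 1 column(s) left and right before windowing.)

7

The receptive field on the zero-padded input at this output position is [0 1 0 / 0 1 0 / 0 3 1]. Elementwise product with the kernel and sum: 1·3 + 0·3 + 0·1 + 0·1 + 3·1 + 1·1.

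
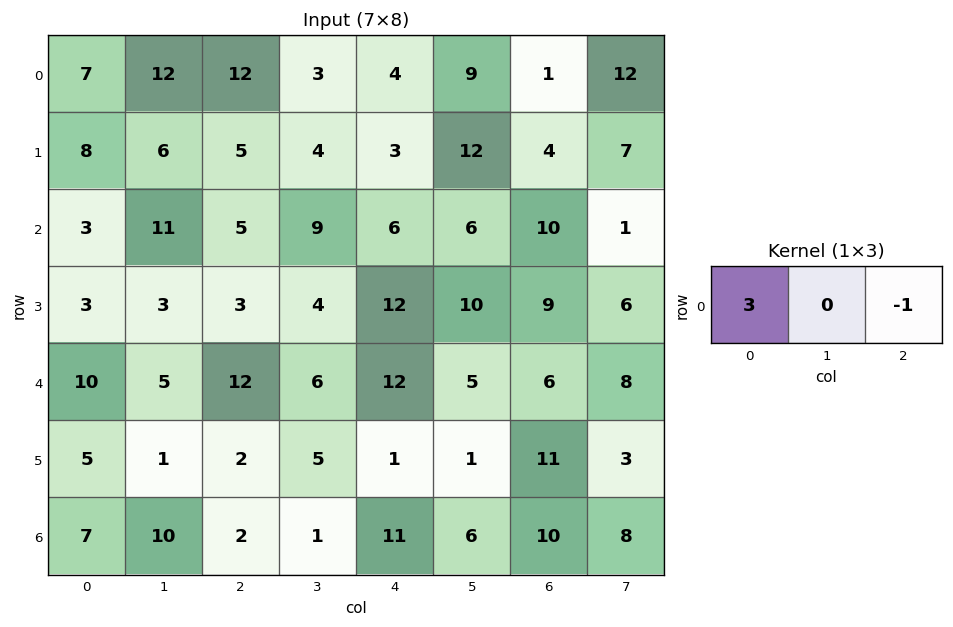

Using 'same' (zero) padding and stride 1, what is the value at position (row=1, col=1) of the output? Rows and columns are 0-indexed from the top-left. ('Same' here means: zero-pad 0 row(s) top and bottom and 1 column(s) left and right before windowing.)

The receptive field on the zero-padded input at this output position is [8 6 5]. Elementwise product with the kernel and sum: 8·3 + 5·-1.

19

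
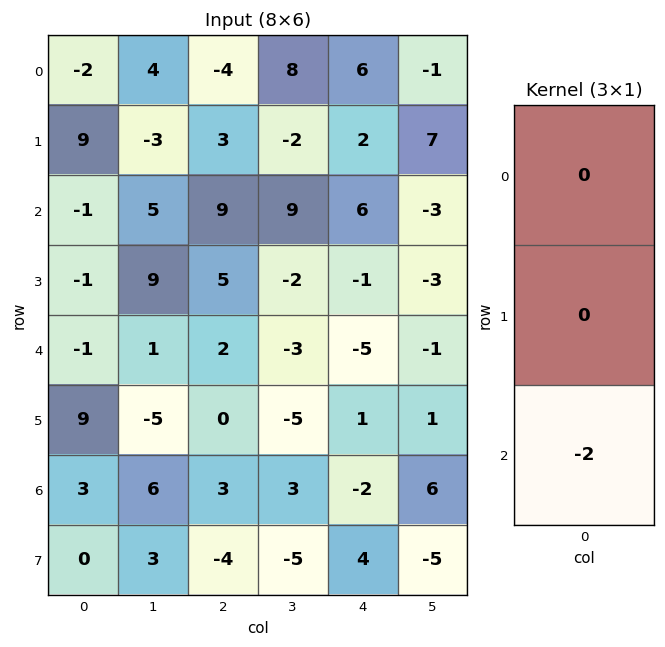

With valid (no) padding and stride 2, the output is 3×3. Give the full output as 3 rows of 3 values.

Output[0,0]: The receptive field on the input at this output position is [-2 / 9 / -1]. Elementwise product with the kernel and sum: -1·-2.
Output[0,1]: The receptive field on the input at this output position is [-4 / 3 / 9]. Elementwise product with the kernel and sum: 9·-2.

2 -18 -12
2 -4 10
-6 -6 4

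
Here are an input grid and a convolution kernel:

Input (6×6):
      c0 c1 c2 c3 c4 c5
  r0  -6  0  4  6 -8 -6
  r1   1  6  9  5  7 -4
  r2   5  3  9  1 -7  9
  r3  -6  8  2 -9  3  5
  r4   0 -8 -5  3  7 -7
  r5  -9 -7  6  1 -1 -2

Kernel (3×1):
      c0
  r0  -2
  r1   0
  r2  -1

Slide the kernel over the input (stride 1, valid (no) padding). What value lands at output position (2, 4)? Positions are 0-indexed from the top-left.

The receptive field on the input at this output position is [-7 / 3 / 7]. Elementwise product with the kernel and sum: -7·-2 + 7·-1.

7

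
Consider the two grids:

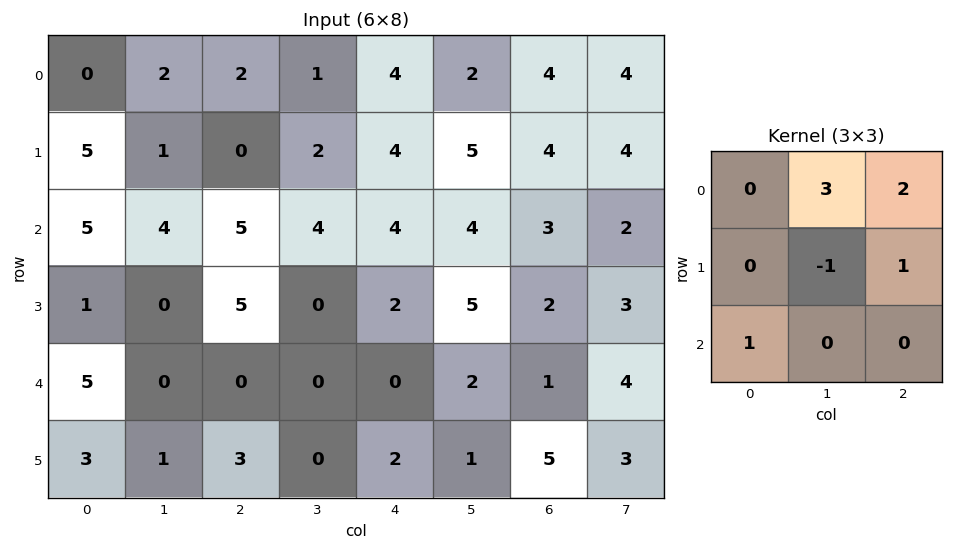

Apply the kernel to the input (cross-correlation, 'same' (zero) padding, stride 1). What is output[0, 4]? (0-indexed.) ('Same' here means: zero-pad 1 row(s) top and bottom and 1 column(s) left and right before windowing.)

The receptive field on the zero-padded input at this output position is [0 0 0 / 1 4 2 / 2 4 5]. Elementwise product with the kernel and sum: 0·3 + 0·2 + 4·-1 + 2·1 + 2·1.

0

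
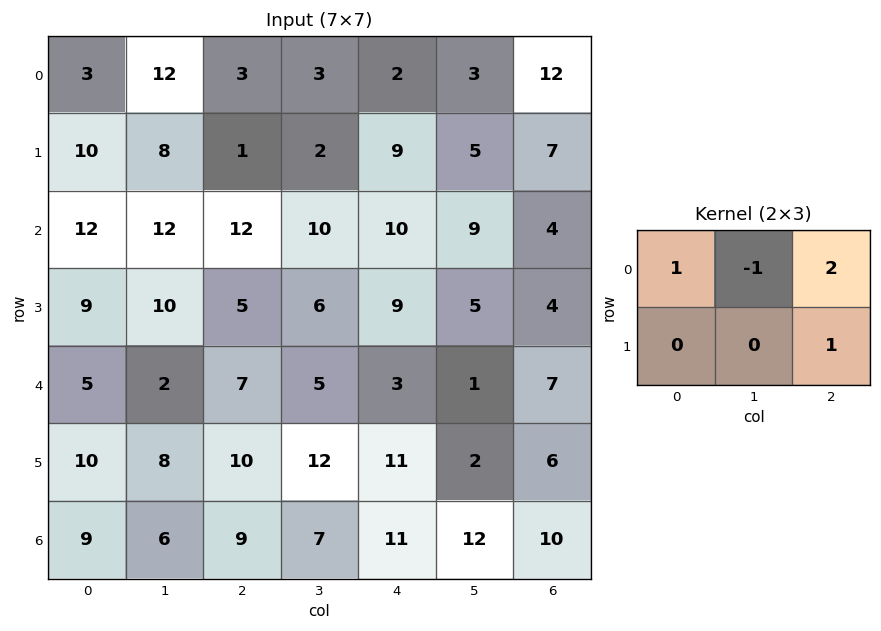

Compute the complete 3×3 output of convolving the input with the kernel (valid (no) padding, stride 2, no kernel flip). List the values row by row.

Output[0,0]: The receptive field on the input at this output position is [3 12 3 / 10 8 1]. Elementwise product with the kernel and sum: 3·1 + 12·-1 + 3·2 + 1·1.
Output[0,1]: The receptive field on the input at this output position is [3 3 2 / 1 2 9]. Elementwise product with the kernel and sum: 3·1 + 3·-1 + 2·2 + 9·1.

-2 13 30
29 31 13
27 19 22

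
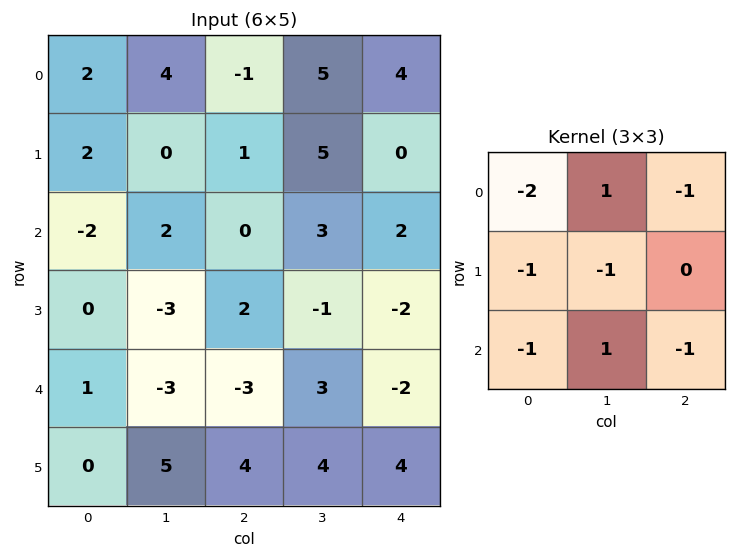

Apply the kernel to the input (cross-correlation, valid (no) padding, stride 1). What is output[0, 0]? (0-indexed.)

The receptive field on the input at this output position is [2 4 -1 / 2 0 1 / -2 2 0]. Elementwise product with the kernel and sum: 2·-2 + 4·1 + -1·-1 + 2·-1 + 0·-1 + -2·-1 + 2·1 + 0·-1.

3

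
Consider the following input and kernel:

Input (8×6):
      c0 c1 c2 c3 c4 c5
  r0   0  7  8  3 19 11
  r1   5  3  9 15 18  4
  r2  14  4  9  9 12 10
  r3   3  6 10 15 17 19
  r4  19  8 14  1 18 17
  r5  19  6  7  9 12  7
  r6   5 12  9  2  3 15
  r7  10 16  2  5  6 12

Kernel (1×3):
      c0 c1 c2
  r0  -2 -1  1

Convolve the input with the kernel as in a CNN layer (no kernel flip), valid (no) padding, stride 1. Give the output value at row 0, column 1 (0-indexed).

The receptive field on the input at this output position is [7 8 3]. Elementwise product with the kernel and sum: 7·-2 + 8·-1 + 3·1.

-19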